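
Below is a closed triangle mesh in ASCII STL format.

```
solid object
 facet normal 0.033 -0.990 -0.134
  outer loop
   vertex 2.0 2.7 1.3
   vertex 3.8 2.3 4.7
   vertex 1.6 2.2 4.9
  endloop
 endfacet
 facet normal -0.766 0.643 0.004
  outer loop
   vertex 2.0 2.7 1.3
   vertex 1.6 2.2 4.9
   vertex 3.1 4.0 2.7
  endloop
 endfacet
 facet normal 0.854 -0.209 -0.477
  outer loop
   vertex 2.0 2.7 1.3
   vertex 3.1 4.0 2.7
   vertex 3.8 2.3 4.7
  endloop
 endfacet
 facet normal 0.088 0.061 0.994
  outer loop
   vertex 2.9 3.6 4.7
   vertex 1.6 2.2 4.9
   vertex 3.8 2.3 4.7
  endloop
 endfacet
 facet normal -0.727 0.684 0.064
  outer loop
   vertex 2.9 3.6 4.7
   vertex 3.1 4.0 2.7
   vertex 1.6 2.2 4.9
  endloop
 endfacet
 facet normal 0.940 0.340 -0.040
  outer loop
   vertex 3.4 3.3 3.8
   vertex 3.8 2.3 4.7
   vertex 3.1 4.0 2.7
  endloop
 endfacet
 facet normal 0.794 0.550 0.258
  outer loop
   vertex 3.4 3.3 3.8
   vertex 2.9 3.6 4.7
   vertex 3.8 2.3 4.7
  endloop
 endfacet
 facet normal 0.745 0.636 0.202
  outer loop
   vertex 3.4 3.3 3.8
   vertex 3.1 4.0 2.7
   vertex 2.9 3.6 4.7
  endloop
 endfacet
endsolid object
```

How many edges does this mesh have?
12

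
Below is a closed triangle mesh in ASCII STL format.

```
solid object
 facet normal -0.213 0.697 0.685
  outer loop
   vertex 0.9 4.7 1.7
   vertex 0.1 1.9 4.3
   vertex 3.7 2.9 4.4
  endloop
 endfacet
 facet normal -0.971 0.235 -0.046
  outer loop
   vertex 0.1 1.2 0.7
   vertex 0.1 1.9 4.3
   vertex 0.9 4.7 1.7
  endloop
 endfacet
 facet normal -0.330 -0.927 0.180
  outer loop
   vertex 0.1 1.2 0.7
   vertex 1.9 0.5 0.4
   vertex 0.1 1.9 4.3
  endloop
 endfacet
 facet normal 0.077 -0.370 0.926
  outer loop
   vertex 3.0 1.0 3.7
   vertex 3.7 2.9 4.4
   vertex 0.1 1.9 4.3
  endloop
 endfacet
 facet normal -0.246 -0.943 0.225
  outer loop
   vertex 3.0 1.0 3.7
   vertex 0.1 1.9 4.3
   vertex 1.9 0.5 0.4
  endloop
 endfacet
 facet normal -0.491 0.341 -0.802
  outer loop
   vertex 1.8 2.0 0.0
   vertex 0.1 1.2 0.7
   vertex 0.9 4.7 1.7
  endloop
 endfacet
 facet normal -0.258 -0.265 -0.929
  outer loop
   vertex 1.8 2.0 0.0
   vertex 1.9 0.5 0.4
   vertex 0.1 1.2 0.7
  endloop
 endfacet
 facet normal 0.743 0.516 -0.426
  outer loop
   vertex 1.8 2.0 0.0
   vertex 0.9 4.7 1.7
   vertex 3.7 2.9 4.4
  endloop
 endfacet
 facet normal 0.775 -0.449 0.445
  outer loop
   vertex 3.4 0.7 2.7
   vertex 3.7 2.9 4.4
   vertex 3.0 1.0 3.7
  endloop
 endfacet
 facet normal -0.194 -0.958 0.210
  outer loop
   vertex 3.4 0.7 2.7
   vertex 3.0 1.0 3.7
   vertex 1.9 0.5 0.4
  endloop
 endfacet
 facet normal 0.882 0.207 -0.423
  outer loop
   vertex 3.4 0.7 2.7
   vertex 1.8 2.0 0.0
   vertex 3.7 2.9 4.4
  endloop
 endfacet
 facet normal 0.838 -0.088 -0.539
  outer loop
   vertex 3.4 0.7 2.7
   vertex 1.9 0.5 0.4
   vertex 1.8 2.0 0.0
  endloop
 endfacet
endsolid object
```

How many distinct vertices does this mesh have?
8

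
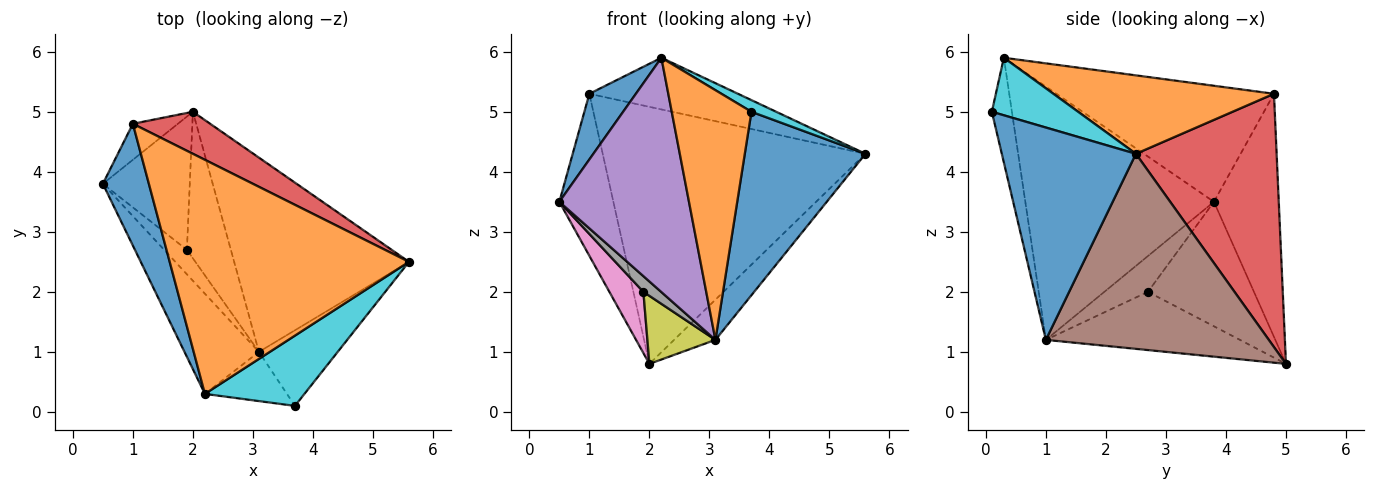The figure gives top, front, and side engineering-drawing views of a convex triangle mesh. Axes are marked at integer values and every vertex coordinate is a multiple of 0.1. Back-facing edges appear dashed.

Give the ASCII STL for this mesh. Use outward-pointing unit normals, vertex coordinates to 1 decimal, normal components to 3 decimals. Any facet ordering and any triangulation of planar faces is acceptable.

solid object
 facet normal -0.912 -0.195 0.362
  outer loop
   vertex 1.0 4.8 5.3
   vertex 0.5 3.8 3.5
   vertex 2.2 0.3 5.9
  endloop
 endfacet
 facet normal 0.305 0.205 0.930
  outer loop
   vertex 1.0 4.8 5.3
   vertex 2.2 0.3 5.9
   vertex 5.6 2.5 4.3
  endloop
 endfacet
 facet normal -0.761 0.634 -0.141
  outer loop
   vertex 1.0 4.8 5.3
   vertex 2.0 5.0 0.8
   vertex 0.5 3.8 3.5
  endloop
 endfacet
 facet normal 0.467 0.873 0.143
  outer loop
   vertex 1.0 4.8 5.3
   vertex 5.6 2.5 4.3
   vertex 2.0 5.0 0.8
  endloop
 endfacet
 facet normal -0.801 -0.550 -0.235
  outer loop
   vertex 3.1 1.0 1.2
   vertex 2.2 0.3 5.9
   vertex 0.5 3.8 3.5
  endloop
 endfacet
 facet normal 0.738 0.137 -0.661
  outer loop
   vertex 3.1 1.0 1.2
   vertex 2.0 5.0 0.8
   vertex 5.6 2.5 4.3
  endloop
 endfacet
 facet normal -0.793 -0.254 -0.554
  outer loop
   vertex 1.9 2.7 2.0
   vertex 0.5 3.8 3.5
   vertex 2.0 5.0 0.8
  endloop
 endfacet
 facet normal -0.798 -0.325 -0.507
  outer loop
   vertex 1.9 2.7 2.0
   vertex 3.1 1.0 1.2
   vertex 0.5 3.8 3.5
  endloop
 endfacet
 facet normal -0.769 -0.269 -0.580
  outer loop
   vertex 1.9 2.7 2.0
   vertex 2.0 5.0 0.8
   vertex 3.1 1.0 1.2
  endloop
 endfacet
 facet normal 0.495 -0.142 0.857
  outer loop
   vertex 3.7 0.1 5.0
   vertex 5.6 2.5 4.3
   vertex 2.2 0.3 5.9
  endloop
 endfacet
 facet normal 0.717 -0.645 -0.266
  outer loop
   vertex 3.7 0.1 5.0
   vertex 3.1 1.0 1.2
   vertex 5.6 2.5 4.3
  endloop
 endfacet
 facet normal -0.240 -0.953 -0.188
  outer loop
   vertex 3.7 0.1 5.0
   vertex 2.2 0.3 5.9
   vertex 3.1 1.0 1.2
  endloop
 endfacet
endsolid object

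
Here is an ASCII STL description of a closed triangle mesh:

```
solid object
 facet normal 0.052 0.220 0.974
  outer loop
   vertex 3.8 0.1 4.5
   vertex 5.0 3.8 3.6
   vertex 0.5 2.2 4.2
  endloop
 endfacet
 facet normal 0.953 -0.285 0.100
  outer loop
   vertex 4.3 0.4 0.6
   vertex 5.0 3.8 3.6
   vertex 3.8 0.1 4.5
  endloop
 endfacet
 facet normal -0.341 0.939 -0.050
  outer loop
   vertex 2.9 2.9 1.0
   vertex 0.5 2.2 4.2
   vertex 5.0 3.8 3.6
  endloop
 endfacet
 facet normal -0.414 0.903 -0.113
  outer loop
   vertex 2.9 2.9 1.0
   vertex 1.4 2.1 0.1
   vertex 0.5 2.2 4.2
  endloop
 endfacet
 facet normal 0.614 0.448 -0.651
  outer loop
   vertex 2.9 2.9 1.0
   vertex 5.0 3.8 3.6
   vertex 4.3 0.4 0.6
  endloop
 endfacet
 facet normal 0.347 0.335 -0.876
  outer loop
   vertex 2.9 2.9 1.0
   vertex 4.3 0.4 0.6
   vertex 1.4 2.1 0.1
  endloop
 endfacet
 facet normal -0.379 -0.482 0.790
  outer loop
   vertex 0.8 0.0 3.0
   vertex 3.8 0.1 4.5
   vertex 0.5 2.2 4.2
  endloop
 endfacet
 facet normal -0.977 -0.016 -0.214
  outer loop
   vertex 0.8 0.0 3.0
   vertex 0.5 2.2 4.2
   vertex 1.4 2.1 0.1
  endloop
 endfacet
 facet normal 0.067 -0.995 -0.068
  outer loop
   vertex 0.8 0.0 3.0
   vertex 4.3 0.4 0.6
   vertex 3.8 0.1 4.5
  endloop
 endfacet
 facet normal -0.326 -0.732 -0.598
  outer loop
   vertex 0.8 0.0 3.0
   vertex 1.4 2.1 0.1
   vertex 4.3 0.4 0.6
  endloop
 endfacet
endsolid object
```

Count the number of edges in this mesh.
15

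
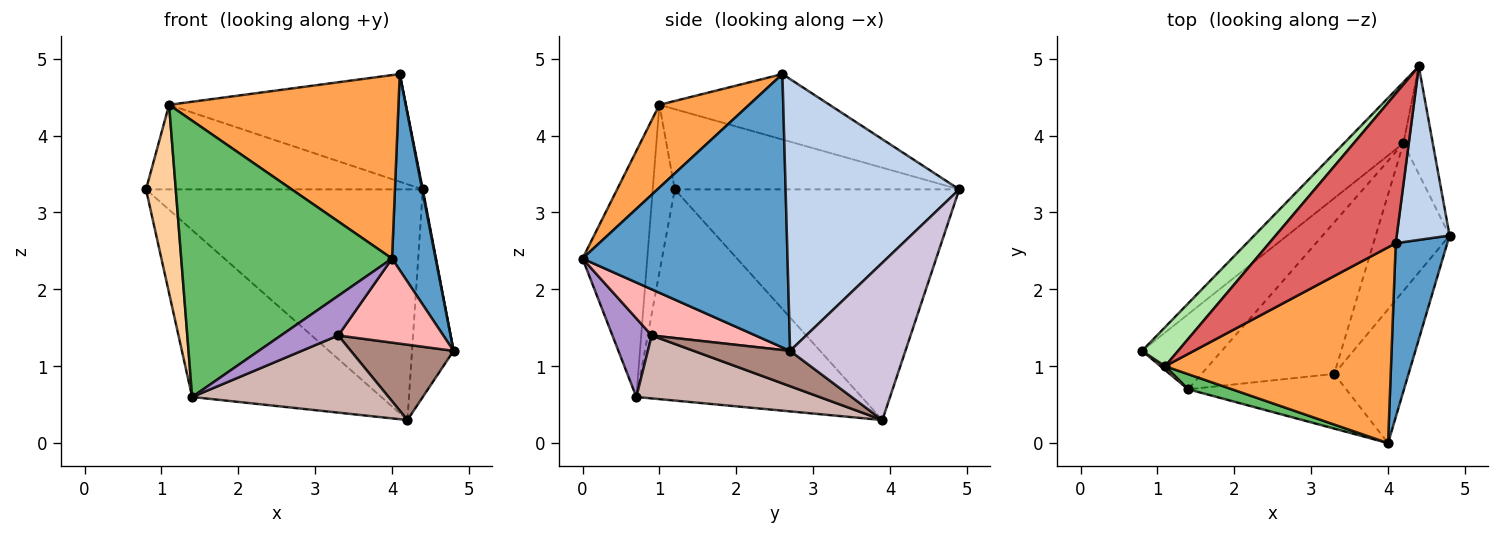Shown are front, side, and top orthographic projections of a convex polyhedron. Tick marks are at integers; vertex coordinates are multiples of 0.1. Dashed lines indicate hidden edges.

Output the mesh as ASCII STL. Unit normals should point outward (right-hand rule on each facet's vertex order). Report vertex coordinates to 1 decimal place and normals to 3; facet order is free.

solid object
 facet normal 0.962 -0.204 0.181
  outer loop
   vertex 4.1 2.6 4.8
   vertex 4.0 0.0 2.4
   vertex 4.8 2.7 1.2
  endloop
 endfacet
 facet normal 0.982 -0.004 0.191
  outer loop
   vertex 4.4 4.9 3.3
   vertex 4.1 2.6 4.8
   vertex 4.8 2.7 1.2
  endloop
 endfacet
 facet normal 0.258 -0.661 0.705
  outer loop
   vertex 1.1 1.0 4.4
   vertex 4.0 0.0 2.4
   vertex 4.1 2.6 4.8
  endloop
 endfacet
 facet normal -0.596 -0.803 0.016
  outer loop
   vertex 1.1 1.0 4.4
   vertex 0.8 1.2 3.3
   vertex 1.4 0.7 0.6
  endloop
 endfacet
 facet normal -0.293 -0.955 0.052
  outer loop
   vertex 1.1 1.0 4.4
   vertex 1.4 0.7 0.6
   vertex 4.0 0.0 2.4
  endloop
 endfacet
 facet normal -0.682 0.664 0.307
  outer loop
   vertex 1.1 1.0 4.4
   vertex 4.4 4.9 3.3
   vertex 0.8 1.2 3.3
  endloop
 endfacet
 facet normal -0.387 0.539 0.748
  outer loop
   vertex 1.1 1.0 4.4
   vertex 4.1 2.6 4.8
   vertex 4.4 4.9 3.3
  endloop
 endfacet
 facet normal 0.465 -0.471 -0.750
  outer loop
   vertex 3.3 0.9 1.4
   vertex 4.8 2.7 1.2
   vertex 4.0 0.0 2.4
  endloop
 endfacet
 facet normal 0.374 -0.544 -0.751
  outer loop
   vertex 3.3 0.9 1.4
   vertex 4.0 0.0 2.4
   vertex 1.4 0.7 0.6
  endloop
 endfacet
 facet normal 0.927 0.334 -0.173
  outer loop
   vertex 4.2 3.9 0.3
   vertex 4.4 4.9 3.3
   vertex 4.8 2.7 1.2
  endloop
 endfacet
 facet normal 0.393 -0.418 -0.819
  outer loop
   vertex 4.2 3.9 0.3
   vertex 4.8 2.7 1.2
   vertex 3.3 0.9 1.4
  endloop
 endfacet
 facet normal 0.390 -0.418 -0.821
  outer loop
   vertex 4.2 3.9 0.3
   vertex 3.3 0.9 1.4
   vertex 1.4 0.7 0.6
  endloop
 endfacet
 facet normal -0.736 0.618 -0.278
  outer loop
   vertex 4.2 3.9 0.3
   vertex 1.4 0.7 0.6
   vertex 0.8 1.2 3.3
  endloop
 endfacet
 facet normal -0.705 0.686 -0.182
  outer loop
   vertex 4.2 3.9 0.3
   vertex 0.8 1.2 3.3
   vertex 4.4 4.9 3.3
  endloop
 endfacet
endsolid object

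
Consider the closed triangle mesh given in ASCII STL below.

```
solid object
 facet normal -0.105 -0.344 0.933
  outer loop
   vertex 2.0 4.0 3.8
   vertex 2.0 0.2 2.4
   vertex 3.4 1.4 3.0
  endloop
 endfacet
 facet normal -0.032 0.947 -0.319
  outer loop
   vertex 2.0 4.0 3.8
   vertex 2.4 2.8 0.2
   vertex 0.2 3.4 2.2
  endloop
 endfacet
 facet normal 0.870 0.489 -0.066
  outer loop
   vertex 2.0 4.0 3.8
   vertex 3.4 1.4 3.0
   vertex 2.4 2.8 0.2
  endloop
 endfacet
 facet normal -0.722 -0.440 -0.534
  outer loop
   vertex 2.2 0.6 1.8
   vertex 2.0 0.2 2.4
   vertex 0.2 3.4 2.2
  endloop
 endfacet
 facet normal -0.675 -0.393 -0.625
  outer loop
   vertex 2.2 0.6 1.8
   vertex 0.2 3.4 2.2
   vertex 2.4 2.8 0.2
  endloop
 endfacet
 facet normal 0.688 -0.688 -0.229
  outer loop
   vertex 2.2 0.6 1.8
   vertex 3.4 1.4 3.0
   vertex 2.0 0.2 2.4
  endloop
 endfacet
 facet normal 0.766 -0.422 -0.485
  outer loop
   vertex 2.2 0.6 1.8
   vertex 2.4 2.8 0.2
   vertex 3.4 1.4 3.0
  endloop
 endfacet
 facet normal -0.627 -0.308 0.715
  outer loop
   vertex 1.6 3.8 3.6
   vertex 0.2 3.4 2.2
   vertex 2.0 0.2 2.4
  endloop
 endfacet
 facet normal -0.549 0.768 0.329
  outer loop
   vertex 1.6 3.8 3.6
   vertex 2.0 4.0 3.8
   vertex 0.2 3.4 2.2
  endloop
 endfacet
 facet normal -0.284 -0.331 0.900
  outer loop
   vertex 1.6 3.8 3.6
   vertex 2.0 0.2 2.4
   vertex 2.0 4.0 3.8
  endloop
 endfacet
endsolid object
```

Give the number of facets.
10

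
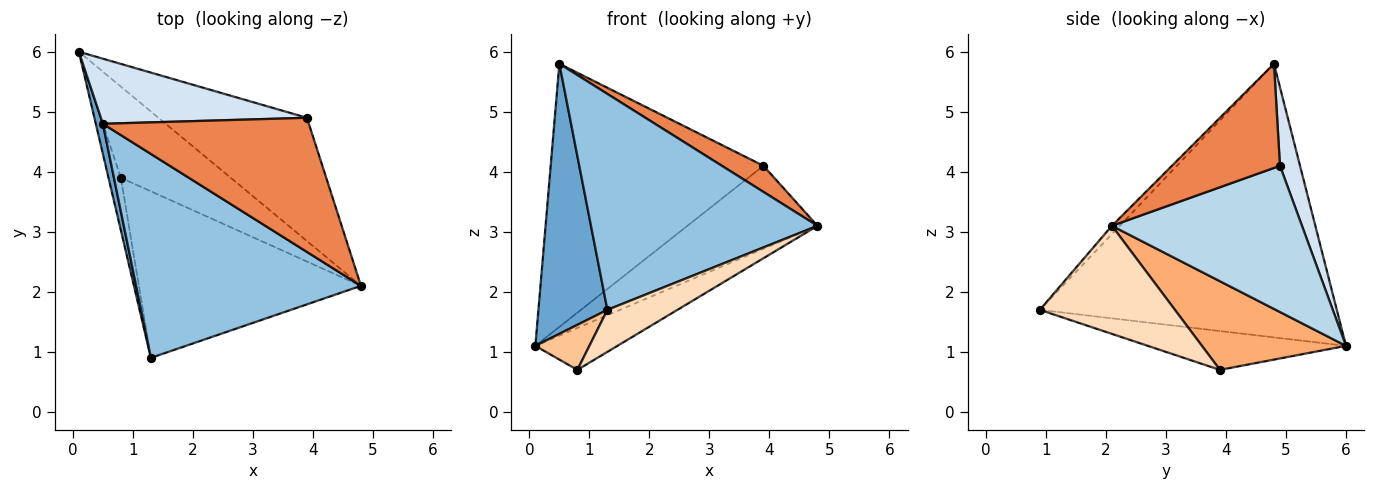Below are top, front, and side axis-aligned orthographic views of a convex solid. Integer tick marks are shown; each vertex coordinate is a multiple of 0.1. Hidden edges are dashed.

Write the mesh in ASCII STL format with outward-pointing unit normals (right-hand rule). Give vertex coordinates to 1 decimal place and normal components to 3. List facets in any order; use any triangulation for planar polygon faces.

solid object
 facet normal -0.974 -0.226 0.025
  outer loop
   vertex 0.5 4.8 5.8
   vertex 0.1 6.0 1.1
   vertex 1.3 0.9 1.7
  endloop
 endfacet
 facet normal -0.025 -0.727 0.686
  outer loop
   vertex 0.5 4.8 5.8
   vertex 1.3 0.9 1.7
   vertex 4.8 2.1 3.1
  endloop
 endfacet
 facet normal 0.632 0.433 -0.642
  outer loop
   vertex 3.9 4.9 4.1
   vertex 4.8 2.1 3.1
   vertex 0.1 6.0 1.1
  endloop
 endfacet
 facet normal 0.091 0.967 0.239
  outer loop
   vertex 3.9 4.9 4.1
   vertex 0.1 6.0 1.1
   vertex 0.5 4.8 5.8
  endloop
 endfacet
 facet normal 0.445 -0.171 0.879
  outer loop
   vertex 3.9 4.9 4.1
   vertex 0.5 4.8 5.8
   vertex 4.8 2.1 3.1
  endloop
 endfacet
 facet normal 0.591 0.337 -0.733
  outer loop
   vertex 0.8 3.9 0.7
   vertex 0.1 6.0 1.1
   vertex 4.8 2.1 3.1
  endloop
 endfacet
 facet normal -0.922 -0.252 -0.293
  outer loop
   vertex 0.8 3.9 0.7
   vertex 1.3 0.9 1.7
   vertex 0.1 6.0 1.1
  endloop
 endfacet
 facet normal 0.427 -0.221 -0.877
  outer loop
   vertex 0.8 3.9 0.7
   vertex 4.8 2.1 3.1
   vertex 1.3 0.9 1.7
  endloop
 endfacet
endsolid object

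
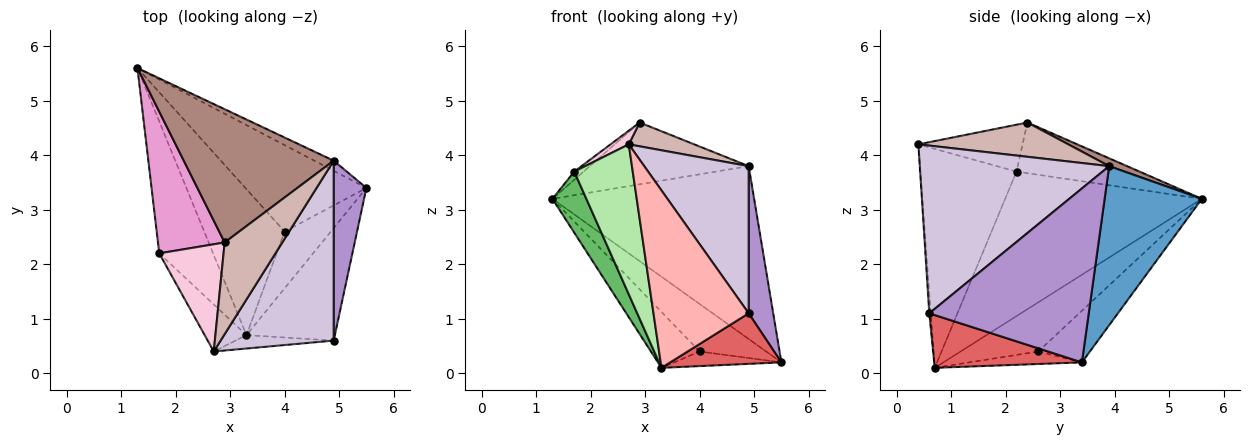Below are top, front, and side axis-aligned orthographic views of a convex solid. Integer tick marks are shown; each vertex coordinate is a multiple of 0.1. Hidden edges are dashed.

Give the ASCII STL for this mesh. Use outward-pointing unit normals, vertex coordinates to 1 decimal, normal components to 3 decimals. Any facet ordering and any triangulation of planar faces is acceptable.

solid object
 facet normal 0.434 0.900 -0.053
  outer loop
   vertex 4.9 3.9 3.8
   vertex 5.5 3.4 0.2
   vertex 1.3 5.6 3.2
  endloop
 endfacet
 facet normal -0.350 0.451 -0.821
  outer loop
   vertex 4.0 2.6 0.4
   vertex 1.3 5.6 3.2
   vertex 5.5 3.4 0.2
  endloop
 endfacet
 facet normal -0.496 0.311 -0.811
  outer loop
   vertex 4.0 2.6 0.4
   vertex 3.3 0.7 0.1
   vertex 1.3 5.6 3.2
  endloop
 endfacet
 facet normal -0.254 0.241 -0.937
  outer loop
   vertex 4.0 2.6 0.4
   vertex 5.5 3.4 0.2
   vertex 3.3 0.7 0.1
  endloop
 endfacet
 facet normal -0.925 -0.160 -0.345
  outer loop
   vertex 1.7 2.2 3.7
   vertex 1.3 5.6 3.2
   vertex 3.3 0.7 0.1
  endloop
 endfacet
 facet normal -0.843 -0.513 -0.161
  outer loop
   vertex 1.7 2.2 3.7
   vertex 3.3 0.7 0.1
   vertex 2.7 0.4 4.2
  endloop
 endfacet
 facet normal 0.478 -0.360 -0.801
  outer loop
   vertex 4.9 0.6 1.1
   vertex 3.3 0.7 0.1
   vertex 5.5 3.4 0.2
  endloop
 endfacet
 facet normal -0.015 -0.997 -0.075
  outer loop
   vertex 4.9 0.6 1.1
   vertex 2.7 0.4 4.2
   vertex 3.3 0.7 0.1
  endloop
 endfacet
 facet normal 0.972 -0.149 0.183
  outer loop
   vertex 4.9 0.6 1.1
   vertex 5.5 3.4 0.2
   vertex 4.9 3.9 3.8
  endloop
 endfacet
 facet normal 0.754 -0.416 0.508
  outer loop
   vertex 4.9 0.6 1.1
   vertex 4.9 3.9 3.8
   vertex 2.7 0.4 4.2
  endloop
 endfacet
 facet normal 0.047 0.420 0.906
  outer loop
   vertex 2.9 2.4 4.6
   vertex 4.9 3.9 3.8
   vertex 1.3 5.6 3.2
  endloop
 endfacet
 facet normal 0.499 -0.218 0.839
  outer loop
   vertex 2.9 2.4 4.6
   vertex 2.7 0.4 4.2
   vertex 4.9 3.9 3.8
  endloop
 endfacet
 facet normal -0.604 0.046 0.795
  outer loop
   vertex 2.9 2.4 4.6
   vertex 1.3 5.6 3.2
   vertex 1.7 2.2 3.7
  endloop
 endfacet
 facet normal -0.586 -0.102 0.804
  outer loop
   vertex 2.9 2.4 4.6
   vertex 1.7 2.2 3.7
   vertex 2.7 0.4 4.2
  endloop
 endfacet
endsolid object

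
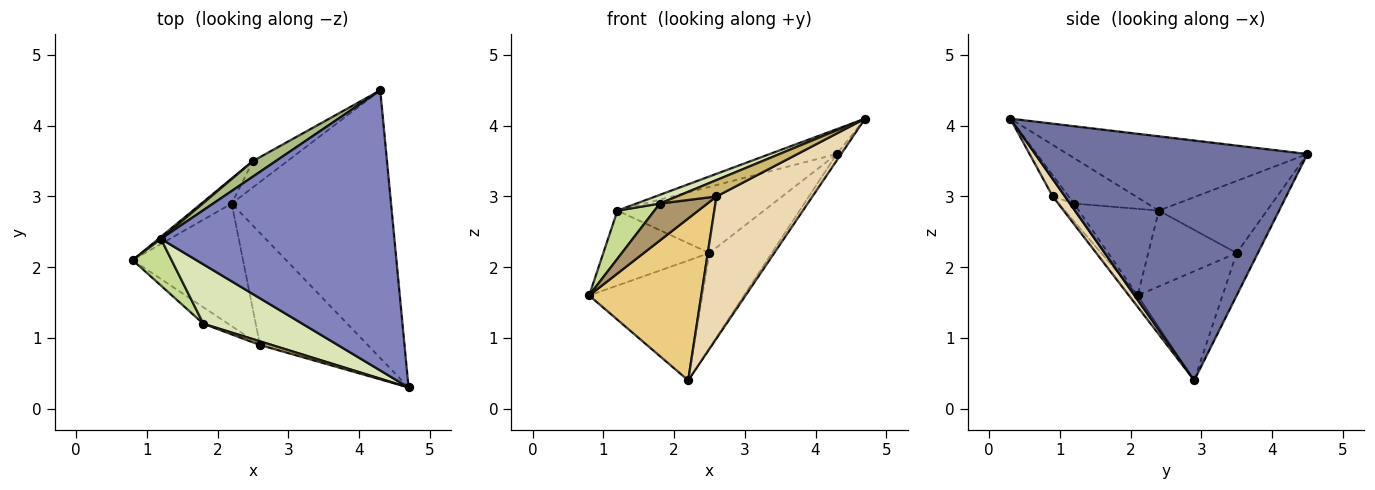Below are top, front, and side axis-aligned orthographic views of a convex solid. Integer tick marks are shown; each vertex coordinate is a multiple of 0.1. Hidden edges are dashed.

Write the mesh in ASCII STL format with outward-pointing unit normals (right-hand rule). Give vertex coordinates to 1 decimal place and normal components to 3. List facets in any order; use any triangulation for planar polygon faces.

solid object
 facet normal 0.833 0.013 -0.553
  outer loop
   vertex 2.2 2.9 0.4
   vertex 4.3 4.5 3.6
   vertex 4.7 0.3 4.1
  endloop
 endfacet
 facet normal -0.302 0.084 0.950
  outer loop
   vertex 1.2 2.4 2.8
   vertex 4.7 0.3 4.1
   vertex 4.3 4.5 3.6
  endloop
 endfacet
 facet normal -0.592 0.789 -0.164
  outer loop
   vertex 2.5 3.5 2.2
   vertex 2.2 2.9 0.4
   vertex 0.8 2.1 1.6
  endloop
 endfacet
 facet normal -0.312 0.916 -0.253
  outer loop
   vertex 2.5 3.5 2.2
   vertex 4.3 4.5 3.6
   vertex 2.2 2.9 0.4
  endloop
 endfacet
 facet normal -0.640 0.768 0.021
  outer loop
   vertex 2.5 3.5 2.2
   vertex 0.8 2.1 1.6
   vertex 1.2 2.4 2.8
  endloop
 endfacet
 facet normal -0.583 0.791 0.185
  outer loop
   vertex 2.5 3.5 2.2
   vertex 1.2 2.4 2.8
   vertex 4.3 4.5 3.6
  endloop
 endfacet
 facet normal -0.840 -0.389 0.377
  outer loop
   vertex 1.8 1.2 2.9
   vertex 1.2 2.4 2.8
   vertex 0.8 2.1 1.6
  endloop
 endfacet
 facet normal -0.414 -0.132 0.901
  outer loop
   vertex 1.8 1.2 2.9
   vertex 4.7 0.3 4.1
   vertex 1.2 2.4 2.8
  endloop
 endfacet
 facet normal -0.280 -0.877 -0.392
  outer loop
   vertex 2.6 0.9 3.0
   vertex 1.8 1.2 2.9
   vertex 0.8 2.1 1.6
  endloop
 endfacet
 facet normal -0.366 -0.908 0.203
  outer loop
   vertex 2.6 0.9 3.0
   vertex 4.7 0.3 4.1
   vertex 1.8 1.2 2.9
  endloop
 endfacet
 facet normal -0.062 -0.796 -0.603
  outer loop
   vertex 2.6 0.9 3.0
   vertex 0.8 2.1 1.6
   vertex 2.2 2.9 0.4
  endloop
 endfacet
 facet normal 0.100 -0.781 -0.616
  outer loop
   vertex 2.6 0.9 3.0
   vertex 2.2 2.9 0.4
   vertex 4.7 0.3 4.1
  endloop
 endfacet
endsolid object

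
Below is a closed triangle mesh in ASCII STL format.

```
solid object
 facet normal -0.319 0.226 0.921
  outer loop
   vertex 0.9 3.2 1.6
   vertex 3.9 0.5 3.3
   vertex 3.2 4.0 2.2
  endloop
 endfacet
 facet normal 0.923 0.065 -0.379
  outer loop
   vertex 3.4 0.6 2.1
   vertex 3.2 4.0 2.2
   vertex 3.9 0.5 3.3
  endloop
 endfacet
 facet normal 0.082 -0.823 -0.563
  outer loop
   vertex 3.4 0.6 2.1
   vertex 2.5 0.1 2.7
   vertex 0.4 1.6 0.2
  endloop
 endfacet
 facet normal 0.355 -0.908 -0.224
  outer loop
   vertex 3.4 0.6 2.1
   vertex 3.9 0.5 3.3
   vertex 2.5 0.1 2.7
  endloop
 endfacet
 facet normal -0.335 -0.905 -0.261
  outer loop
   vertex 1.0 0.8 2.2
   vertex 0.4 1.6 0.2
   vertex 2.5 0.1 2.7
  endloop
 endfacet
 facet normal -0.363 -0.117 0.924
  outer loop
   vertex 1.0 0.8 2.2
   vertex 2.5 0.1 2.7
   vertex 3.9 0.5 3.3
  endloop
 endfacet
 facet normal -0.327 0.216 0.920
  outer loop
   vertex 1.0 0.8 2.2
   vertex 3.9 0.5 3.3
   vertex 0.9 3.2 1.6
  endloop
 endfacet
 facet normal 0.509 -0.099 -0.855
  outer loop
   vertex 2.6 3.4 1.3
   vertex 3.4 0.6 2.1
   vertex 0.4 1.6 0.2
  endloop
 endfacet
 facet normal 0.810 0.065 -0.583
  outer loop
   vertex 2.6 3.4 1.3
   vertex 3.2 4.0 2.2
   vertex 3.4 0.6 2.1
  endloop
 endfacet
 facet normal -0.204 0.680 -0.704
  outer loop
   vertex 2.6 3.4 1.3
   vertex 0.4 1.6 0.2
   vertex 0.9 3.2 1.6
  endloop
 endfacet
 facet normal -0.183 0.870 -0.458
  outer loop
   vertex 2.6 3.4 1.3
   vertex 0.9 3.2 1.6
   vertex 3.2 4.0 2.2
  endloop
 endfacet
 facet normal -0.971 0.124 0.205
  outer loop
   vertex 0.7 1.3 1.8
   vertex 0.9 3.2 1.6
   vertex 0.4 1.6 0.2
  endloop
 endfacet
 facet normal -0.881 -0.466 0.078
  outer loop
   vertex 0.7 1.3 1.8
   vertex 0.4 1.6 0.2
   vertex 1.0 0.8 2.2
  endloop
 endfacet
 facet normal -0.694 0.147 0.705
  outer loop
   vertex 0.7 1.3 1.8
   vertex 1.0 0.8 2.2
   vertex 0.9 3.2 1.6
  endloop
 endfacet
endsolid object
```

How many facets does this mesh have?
14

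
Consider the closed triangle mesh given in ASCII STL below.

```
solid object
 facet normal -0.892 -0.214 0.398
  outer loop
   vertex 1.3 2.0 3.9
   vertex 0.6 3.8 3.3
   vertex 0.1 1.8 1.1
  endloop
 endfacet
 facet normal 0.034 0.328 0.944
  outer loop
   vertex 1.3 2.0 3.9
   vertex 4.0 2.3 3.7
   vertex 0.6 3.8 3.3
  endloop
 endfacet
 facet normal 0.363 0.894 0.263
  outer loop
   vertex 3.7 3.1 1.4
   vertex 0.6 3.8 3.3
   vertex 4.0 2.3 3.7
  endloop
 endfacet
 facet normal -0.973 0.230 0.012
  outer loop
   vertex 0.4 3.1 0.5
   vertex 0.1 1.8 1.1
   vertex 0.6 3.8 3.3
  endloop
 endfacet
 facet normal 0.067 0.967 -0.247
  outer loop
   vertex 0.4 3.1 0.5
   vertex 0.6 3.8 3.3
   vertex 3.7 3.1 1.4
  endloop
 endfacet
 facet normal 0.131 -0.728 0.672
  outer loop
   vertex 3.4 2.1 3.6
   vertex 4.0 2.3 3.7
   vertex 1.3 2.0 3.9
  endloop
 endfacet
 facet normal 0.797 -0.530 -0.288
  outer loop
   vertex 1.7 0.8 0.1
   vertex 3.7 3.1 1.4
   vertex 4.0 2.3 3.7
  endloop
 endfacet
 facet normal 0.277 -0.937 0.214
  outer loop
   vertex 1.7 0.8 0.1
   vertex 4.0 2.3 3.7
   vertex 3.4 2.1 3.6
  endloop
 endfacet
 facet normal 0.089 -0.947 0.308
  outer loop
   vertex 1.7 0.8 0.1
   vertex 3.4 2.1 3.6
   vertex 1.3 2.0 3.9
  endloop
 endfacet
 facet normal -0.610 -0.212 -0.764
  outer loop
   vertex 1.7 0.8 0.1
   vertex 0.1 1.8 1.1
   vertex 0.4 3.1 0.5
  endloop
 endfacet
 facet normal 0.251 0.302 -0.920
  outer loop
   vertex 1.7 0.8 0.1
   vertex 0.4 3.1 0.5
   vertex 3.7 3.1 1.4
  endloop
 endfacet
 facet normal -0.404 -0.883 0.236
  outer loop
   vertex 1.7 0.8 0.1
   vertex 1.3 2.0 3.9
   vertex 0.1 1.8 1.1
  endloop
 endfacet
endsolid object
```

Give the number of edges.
18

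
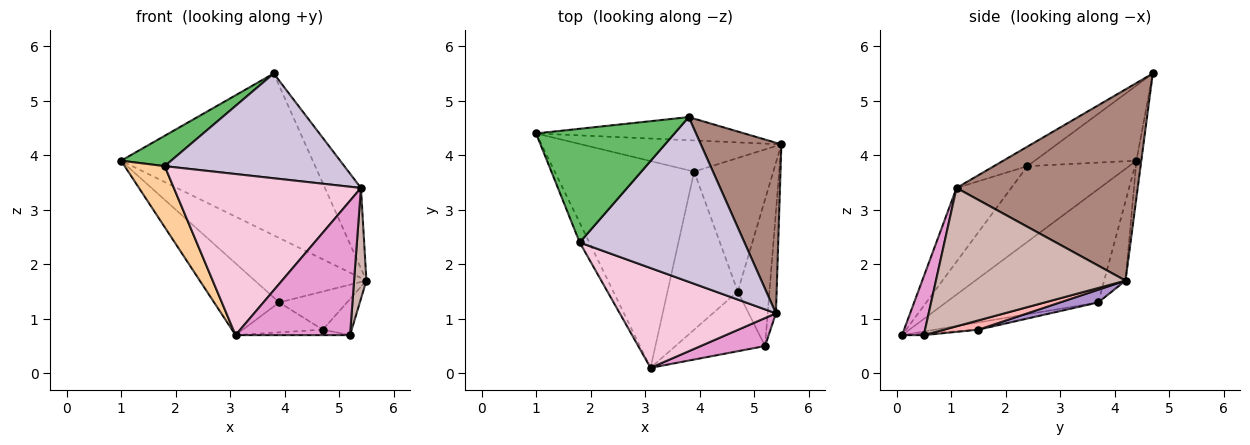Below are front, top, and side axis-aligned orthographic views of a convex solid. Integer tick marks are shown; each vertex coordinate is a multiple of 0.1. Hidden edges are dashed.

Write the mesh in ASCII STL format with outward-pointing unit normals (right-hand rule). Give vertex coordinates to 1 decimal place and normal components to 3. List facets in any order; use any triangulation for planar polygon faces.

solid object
 facet normal -0.025 0.990 -0.141
  outer loop
   vertex 3.8 4.7 5.5
   vertex 5.5 4.2 1.7
   vertex 1.0 4.4 3.9
  endloop
 endfacet
 facet normal -0.170 0.887 -0.429
  outer loop
   vertex 3.9 3.7 1.3
   vertex 1.0 4.4 3.9
   vertex 5.5 4.2 1.7
  endloop
 endfacet
 facet normal -0.609 0.260 -0.749
  outer loop
   vertex 3.9 3.7 1.3
   vertex 3.1 0.1 0.7
   vertex 1.0 4.4 3.9
  endloop
 endfacet
 facet normal -0.924 -0.364 -0.118
  outer loop
   vertex 1.8 2.4 3.8
   vertex 1.0 4.4 3.9
   vertex 3.1 0.1 0.7
  endloop
 endfacet
 facet normal -0.464 -0.229 0.856
  outer loop
   vertex 1.8 2.4 3.8
   vertex 3.8 4.7 5.5
   vertex 1.0 4.4 3.9
  endloop
 endfacet
 facet normal -0.017 0.091 -0.996
  outer loop
   vertex 4.7 1.5 0.8
   vertex 5.2 0.5 0.7
   vertex 3.1 0.1 0.7
  endloop
 endfacet
 facet normal -0.101 0.185 -0.977
  outer loop
   vertex 4.7 1.5 0.8
   vertex 3.1 0.1 0.7
   vertex 3.9 3.7 1.3
  endloop
 endfacet
 facet normal 0.274 0.230 -0.934
  outer loop
   vertex 4.7 1.5 0.8
   vertex 5.5 4.2 1.7
   vertex 5.2 0.5 0.7
  endloop
 endfacet
 facet normal 0.153 0.271 -0.950
  outer loop
   vertex 4.7 1.5 0.8
   vertex 3.9 3.7 1.3
   vertex 5.5 4.2 1.7
  endloop
 endfacet
 facet normal -0.100 -0.534 0.840
  outer loop
   vertex 5.4 1.1 3.4
   vertex 3.8 4.7 5.5
   vertex 1.8 2.4 3.8
  endloop
 endfacet
 facet normal 0.907 0.180 0.382
  outer loop
   vertex 5.4 1.1 3.4
   vertex 5.5 4.2 1.7
   vertex 3.8 4.7 5.5
  endloop
 endfacet
 facet normal 0.996 -0.065 -0.059
  outer loop
   vertex 5.4 1.1 3.4
   vertex 5.2 0.5 0.7
   vertex 5.5 4.2 1.7
  endloop
 endfacet
 facet normal 0.183 -0.962 0.200
  outer loop
   vertex 5.4 1.1 3.4
   vertex 3.1 0.1 0.7
   vertex 5.2 0.5 0.7
  endloop
 endfacet
 facet normal -0.241 -0.825 0.511
  outer loop
   vertex 5.4 1.1 3.4
   vertex 1.8 2.4 3.8
   vertex 3.1 0.1 0.7
  endloop
 endfacet
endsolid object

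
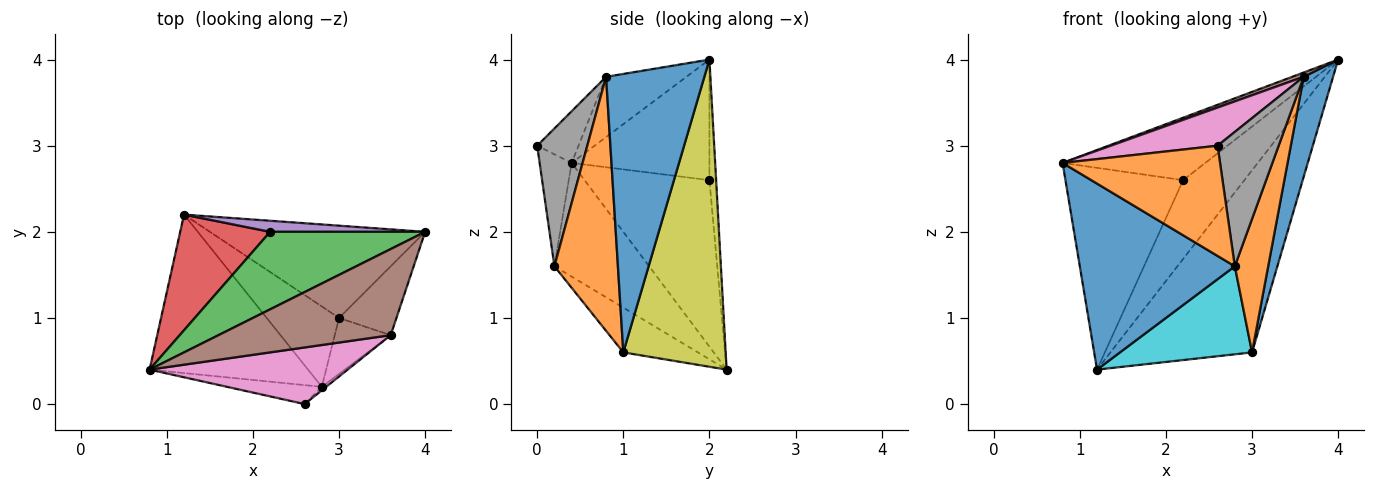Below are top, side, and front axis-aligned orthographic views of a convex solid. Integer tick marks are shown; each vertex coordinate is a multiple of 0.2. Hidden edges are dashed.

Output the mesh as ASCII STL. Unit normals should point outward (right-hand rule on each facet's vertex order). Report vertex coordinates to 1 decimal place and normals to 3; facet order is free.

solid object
 facet normal -0.422 -0.690 -0.588
  outer loop
   vertex 2.8 0.2 1.6
   vertex 0.8 0.4 2.8
   vertex 1.2 2.2 0.4
  endloop
 endfacet
 facet normal -0.196 -0.966 -0.166
  outer loop
   vertex 2.8 0.2 1.6
   vertex 2.6 0.0 3.0
   vertex 0.8 0.4 2.8
  endloop
 endfacet
 facet normal -0.518 0.537 0.666
  outer loop
   vertex 2.2 2.0 2.6
   vertex 0.8 0.4 2.8
   vertex 4.0 2.0 4.0
  endloop
 endfacet
 facet normal -0.677 0.638 0.366
  outer loop
   vertex 2.2 2.0 2.6
   vertex 1.2 2.2 0.4
   vertex 0.8 0.4 2.8
  endloop
 endfacet
 facet normal -0.108 0.984 0.138
  outer loop
   vertex 2.2 2.0 2.6
   vertex 4.0 2.0 4.0
   vertex 1.2 2.2 0.4
  endloop
 endfacet
 facet normal -0.330 -0.047 0.943
  outer loop
   vertex 3.6 0.8 3.8
   vertex 4.0 2.0 4.0
   vertex 0.8 0.4 2.8
  endloop
 endfacet
 facet normal -0.211 -0.546 0.811
  outer loop
   vertex 3.6 0.8 3.8
   vertex 0.8 0.4 2.8
   vertex 2.6 0.0 3.0
  endloop
 endfacet
 facet normal 0.634 -0.773 -0.020
  outer loop
   vertex 3.6 0.8 3.8
   vertex 2.6 0.0 3.0
   vertex 2.8 0.2 1.6
  endloop
 endfacet
 facet normal 0.542 0.750 -0.380
  outer loop
   vertex 3.0 1.0 0.6
   vertex 1.2 2.2 0.4
   vertex 4.0 2.0 4.0
  endloop
 endfacet
 facet normal -0.385 -0.682 -0.622
  outer loop
   vertex 3.0 1.0 0.6
   vertex 2.8 0.2 1.6
   vertex 1.2 2.2 0.4
  endloop
 endfacet
 facet normal 0.940 -0.281 -0.194
  outer loop
   vertex 3.0 1.0 0.6
   vertex 4.0 2.0 4.0
   vertex 3.6 0.8 3.8
  endloop
 endfacet
 facet normal 0.869 -0.457 -0.191
  outer loop
   vertex 3.0 1.0 0.6
   vertex 3.6 0.8 3.8
   vertex 2.8 0.2 1.6
  endloop
 endfacet
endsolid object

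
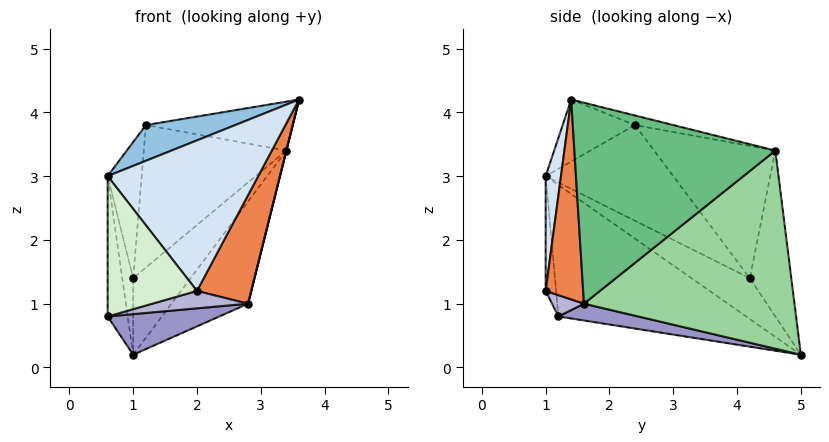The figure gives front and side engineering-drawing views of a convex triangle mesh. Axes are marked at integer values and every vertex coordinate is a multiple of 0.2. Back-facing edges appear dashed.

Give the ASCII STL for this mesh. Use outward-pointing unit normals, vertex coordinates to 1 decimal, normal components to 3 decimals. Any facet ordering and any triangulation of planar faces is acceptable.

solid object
 facet normal -0.976 0.183 0.122
  outer loop
   vertex 1.0 4.2 1.4
   vertex 1.0 5.0 0.2
   vertex 0.6 1.0 3.0
  endloop
 endfacet
 facet normal -0.301 -0.372 0.878
  outer loop
   vertex 1.2 2.4 3.8
   vertex 0.6 1.0 3.0
   vertex 3.6 1.4 4.2
  endloop
 endfacet
 facet normal -0.932 0.249 0.264
  outer loop
   vertex 1.2 2.4 3.8
   vertex 1.0 4.2 1.4
   vertex 0.6 1.0 3.0
  endloop
 endfacet
 facet normal 0.101 -0.992 0.078
  outer loop
   vertex 2.0 1.0 1.2
   vertex 3.6 1.4 4.2
   vertex 0.6 1.0 3.0
  endloop
 endfacet
 facet normal 0.558 -0.808 -0.190
  outer loop
   vertex 2.0 1.0 1.2
   vertex 2.8 1.6 1.0
   vertex 3.6 1.4 4.2
  endloop
 endfacet
 facet normal -0.062 0.238 0.969
  outer loop
   vertex 3.4 4.6 3.4
   vertex 1.2 2.4 3.8
   vertex 3.6 1.4 4.2
  endloop
 endfacet
 facet normal -0.549 0.646 0.530
  outer loop
   vertex 3.4 4.6 3.4
   vertex 1.0 4.2 1.4
   vertex 1.2 2.4 3.8
  endloop
 endfacet
 facet normal -0.515 0.713 0.475
  outer loop
   vertex 3.4 4.6 3.4
   vertex 1.0 5.0 0.2
   vertex 1.0 4.2 1.4
  endloop
 endfacet
 facet normal 0.970 0.000 -0.243
  outer loop
   vertex 3.4 4.6 3.4
   vertex 3.6 1.4 4.2
   vertex 2.8 1.6 1.0
  endloop
 endfacet
 facet normal 0.784 0.285 -0.552
  outer loop
   vertex 3.4 4.6 3.4
   vertex 2.8 1.6 1.0
   vertex 1.0 5.0 0.2
  endloop
 endfacet
 facet normal -0.994 0.106 0.010
  outer loop
   vertex 0.6 1.2 0.8
   vertex 0.6 1.0 3.0
   vertex 1.0 5.0 0.2
  endloop
 endfacet
 facet normal -0.116 -0.989 -0.090
  outer loop
   vertex 0.6 1.2 0.8
   vertex 2.0 1.0 1.2
   vertex 0.6 1.0 3.0
  endloop
 endfacet
 facet normal 0.119 -0.167 -0.979
  outer loop
   vertex 0.6 1.2 0.8
   vertex 1.0 5.0 0.2
   vertex 2.8 1.6 1.0
  endloop
 endfacet
 facet normal 0.169 -0.507 -0.845
  outer loop
   vertex 0.6 1.2 0.8
   vertex 2.8 1.6 1.0
   vertex 2.0 1.0 1.2
  endloop
 endfacet
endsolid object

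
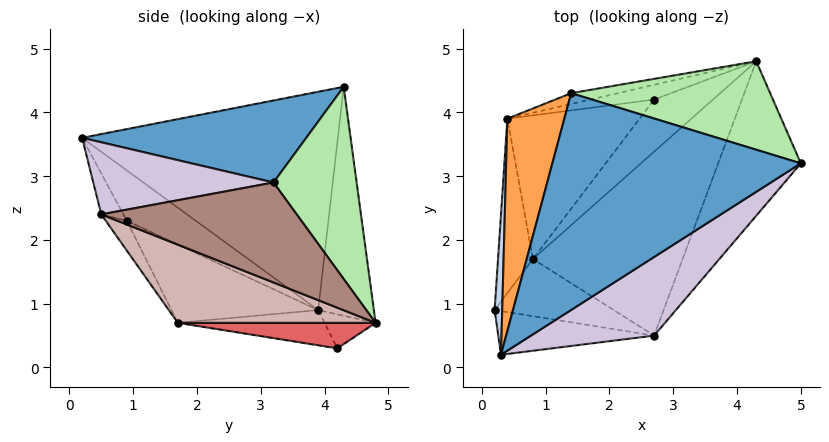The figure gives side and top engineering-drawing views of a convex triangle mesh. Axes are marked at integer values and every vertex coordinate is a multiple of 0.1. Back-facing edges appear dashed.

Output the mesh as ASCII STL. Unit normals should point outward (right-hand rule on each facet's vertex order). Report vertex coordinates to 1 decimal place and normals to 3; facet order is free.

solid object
 facet normal 0.303 -0.260 0.917
  outer loop
   vertex 0.3 0.2 3.6
   vertex 5.0 3.2 2.9
   vertex 1.4 4.3 4.4
  endloop
 endfacet
 facet normal -0.980 0.134 0.148
  outer loop
   vertex 0.3 0.2 3.6
   vertex 0.4 3.9 0.9
   vertex 0.2 0.9 2.3
  endloop
 endfacet
 facet normal -0.947 0.206 0.247
  outer loop
   vertex 0.3 0.2 3.6
   vertex 1.4 4.3 4.4
   vertex 0.4 3.9 0.9
  endloop
 endfacet
 facet normal -0.906 -0.128 -0.404
  outer loop
   vertex 0.8 1.7 0.7
   vertex 0.2 0.9 2.3
   vertex 0.4 3.9 0.9
  endloop
 endfacet
 facet normal -0.257 0.041 -0.965
  outer loop
   vertex 0.8 1.7 0.7
   vertex 0.4 3.9 0.9
   vertex 2.7 4.2 0.3
  endloop
 endfacet
 facet normal 0.425 0.791 0.440
  outer loop
   vertex 4.3 4.8 0.7
   vertex 1.4 4.3 4.4
   vertex 5.0 3.2 2.9
  endloop
 endfacet
 facet normal 0.363 -0.410 -0.837
  outer loop
   vertex 4.3 4.8 0.7
   vertex 0.8 1.7 0.7
   vertex 2.7 4.2 0.3
  endloop
 endfacet
 facet normal -0.227 0.973 -0.046
  outer loop
   vertex 4.3 4.8 0.7
   vertex 0.4 3.9 0.9
   vertex 1.4 4.3 4.4
  endloop
 endfacet
 facet normal -0.224 0.879 -0.421
  outer loop
   vertex 4.3 4.8 0.7
   vertex 2.7 4.2 0.3
   vertex 0.4 3.9 0.9
  endloop
 endfacet
 facet normal 0.435 -0.508 0.743
  outer loop
   vertex 2.7 0.5 2.4
   vertex 5.0 3.2 2.9
   vertex 0.3 0.2 3.6
  endloop
 endfacet
 facet normal 0.679 -0.474 -0.561
  outer loop
   vertex 2.7 0.5 2.4
   vertex 4.3 4.8 0.7
   vertex 5.0 3.2 2.9
  endloop
 endfacet
 facet normal 0.410 -0.463 -0.786
  outer loop
   vertex 2.7 0.5 2.4
   vertex 0.8 1.7 0.7
   vertex 4.3 4.8 0.7
  endloop
 endfacet
 facet normal -0.122 -0.878 -0.463
  outer loop
   vertex 2.7 0.5 2.4
   vertex 0.3 0.2 3.6
   vertex 0.2 0.9 2.3
  endloop
 endfacet
 facet normal -0.120 -0.869 -0.480
  outer loop
   vertex 2.7 0.5 2.4
   vertex 0.2 0.9 2.3
   vertex 0.8 1.7 0.7
  endloop
 endfacet
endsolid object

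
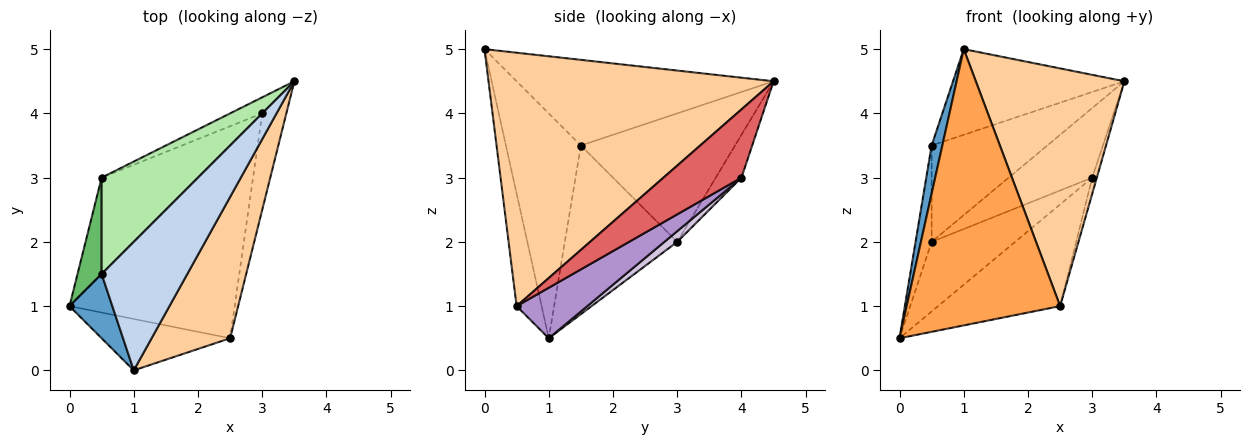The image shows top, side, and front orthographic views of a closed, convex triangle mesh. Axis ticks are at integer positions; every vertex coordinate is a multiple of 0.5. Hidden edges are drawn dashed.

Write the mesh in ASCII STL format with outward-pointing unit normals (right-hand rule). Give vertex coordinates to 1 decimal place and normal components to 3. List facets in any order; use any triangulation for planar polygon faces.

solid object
 facet normal -0.973 -0.139 0.185
  outer loop
   vertex 0.5 1.5 3.5
   vertex 0.0 1.0 0.5
   vertex 1.0 0.0 5.0
  endloop
 endfacet
 facet normal -0.640 0.426 0.640
  outer loop
   vertex 0.5 1.5 3.5
   vertex 1.0 0.0 5.0
   vertex 3.5 4.5 4.5
  endloop
 endfacet
 facet normal -0.158 -0.971 -0.181
  outer loop
   vertex 2.5 0.5 1.0
   vertex 1.0 0.0 5.0
   vertex 0.0 1.0 0.5
  endloop
 endfacet
 facet normal 0.855 -0.446 0.265
  outer loop
   vertex 2.5 0.5 1.0
   vertex 3.5 4.5 4.5
   vertex 1.0 0.0 5.0
  endloop
 endfacet
 facet normal -0.980 0.140 0.140
  outer loop
   vertex 0.5 3.0 2.0
   vertex 0.0 1.0 0.5
   vertex 0.5 1.5 3.5
  endloop
 endfacet
 facet normal -0.686 0.514 0.514
  outer loop
   vertex 0.5 3.0 2.0
   vertex 0.5 1.5 3.5
   vertex 3.5 4.5 4.5
  endloop
 endfacet
 facet normal 0.942 0.055 -0.332
  outer loop
   vertex 3.0 4.0 3.0
   vertex 3.5 4.5 4.5
   vertex 2.5 0.5 1.0
  endloop
 endfacet
 facet normal -0.287 0.933 -0.215
  outer loop
   vertex 3.0 4.0 3.0
   vertex 0.5 3.0 2.0
   vertex 3.5 4.5 4.5
  endloop
 endfacet
 facet normal 0.261 0.451 -0.854
  outer loop
   vertex 3.0 4.0 3.0
   vertex 2.5 0.5 1.0
   vertex 0.0 1.0 0.5
  endloop
 endfacet
 facet normal 0.090 0.583 -0.807
  outer loop
   vertex 3.0 4.0 3.0
   vertex 0.0 1.0 0.5
   vertex 0.5 3.0 2.0
  endloop
 endfacet
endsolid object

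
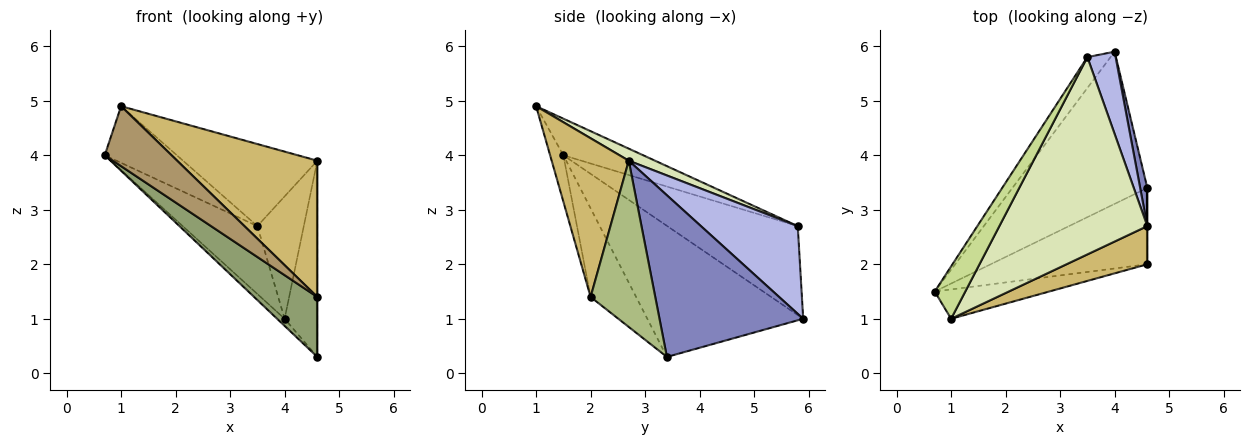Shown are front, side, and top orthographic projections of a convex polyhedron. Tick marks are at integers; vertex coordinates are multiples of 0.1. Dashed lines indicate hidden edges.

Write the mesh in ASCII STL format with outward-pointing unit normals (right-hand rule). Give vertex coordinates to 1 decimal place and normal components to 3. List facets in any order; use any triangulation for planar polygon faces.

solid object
 facet normal -0.696 0.034 -0.717
  outer loop
   vertex 4.6 3.4 0.3
   vertex 0.7 1.5 4.0
   vertex 4.0 5.9 1.0
  endloop
 endfacet
 facet normal 0.974 0.222 0.043
  outer loop
   vertex 4.6 3.4 0.3
   vertex 4.0 5.9 1.0
   vertex 4.6 2.7 3.9
  endloop
 endfacet
 facet normal -0.847 0.485 -0.220
  outer loop
   vertex 3.5 5.8 2.7
   vertex 4.0 5.9 1.0
   vertex 0.7 1.5 4.0
  endloop
 endfacet
 facet normal 0.866 0.415 0.279
  outer loop
   vertex 3.5 5.8 2.7
   vertex 4.6 2.7 3.9
   vertex 4.0 5.9 1.0
  endloop
 endfacet
 facet normal -0.407 -0.564 -0.718
  outer loop
   vertex 4.6 2.0 1.4
   vertex 0.7 1.5 4.0
   vertex 4.6 3.4 0.3
  endloop
 endfacet
 facet normal 1.000 0.000 0.000
  outer loop
   vertex 4.6 2.0 1.4
   vertex 4.6 3.4 0.3
   vertex 4.6 2.7 3.9
  endloop
 endfacet
 facet normal -0.631 0.570 0.527
  outer loop
   vertex 1.0 1.0 4.9
   vertex 3.5 5.8 2.7
   vertex 0.7 1.5 4.0
  endloop
 endfacet
 facet normal 0.075 0.383 0.921
  outer loop
   vertex 1.0 1.0 4.9
   vertex 4.6 2.7 3.9
   vertex 3.5 5.8 2.7
  endloop
 endfacet
 facet normal -0.175 -0.884 -0.433
  outer loop
   vertex 1.0 1.0 4.9
   vertex 0.7 1.5 4.0
   vertex 4.6 2.0 1.4
  endloop
 endfacet
 facet normal 0.468 -0.851 0.238
  outer loop
   vertex 1.0 1.0 4.9
   vertex 4.6 2.0 1.4
   vertex 4.6 2.7 3.9
  endloop
 endfacet
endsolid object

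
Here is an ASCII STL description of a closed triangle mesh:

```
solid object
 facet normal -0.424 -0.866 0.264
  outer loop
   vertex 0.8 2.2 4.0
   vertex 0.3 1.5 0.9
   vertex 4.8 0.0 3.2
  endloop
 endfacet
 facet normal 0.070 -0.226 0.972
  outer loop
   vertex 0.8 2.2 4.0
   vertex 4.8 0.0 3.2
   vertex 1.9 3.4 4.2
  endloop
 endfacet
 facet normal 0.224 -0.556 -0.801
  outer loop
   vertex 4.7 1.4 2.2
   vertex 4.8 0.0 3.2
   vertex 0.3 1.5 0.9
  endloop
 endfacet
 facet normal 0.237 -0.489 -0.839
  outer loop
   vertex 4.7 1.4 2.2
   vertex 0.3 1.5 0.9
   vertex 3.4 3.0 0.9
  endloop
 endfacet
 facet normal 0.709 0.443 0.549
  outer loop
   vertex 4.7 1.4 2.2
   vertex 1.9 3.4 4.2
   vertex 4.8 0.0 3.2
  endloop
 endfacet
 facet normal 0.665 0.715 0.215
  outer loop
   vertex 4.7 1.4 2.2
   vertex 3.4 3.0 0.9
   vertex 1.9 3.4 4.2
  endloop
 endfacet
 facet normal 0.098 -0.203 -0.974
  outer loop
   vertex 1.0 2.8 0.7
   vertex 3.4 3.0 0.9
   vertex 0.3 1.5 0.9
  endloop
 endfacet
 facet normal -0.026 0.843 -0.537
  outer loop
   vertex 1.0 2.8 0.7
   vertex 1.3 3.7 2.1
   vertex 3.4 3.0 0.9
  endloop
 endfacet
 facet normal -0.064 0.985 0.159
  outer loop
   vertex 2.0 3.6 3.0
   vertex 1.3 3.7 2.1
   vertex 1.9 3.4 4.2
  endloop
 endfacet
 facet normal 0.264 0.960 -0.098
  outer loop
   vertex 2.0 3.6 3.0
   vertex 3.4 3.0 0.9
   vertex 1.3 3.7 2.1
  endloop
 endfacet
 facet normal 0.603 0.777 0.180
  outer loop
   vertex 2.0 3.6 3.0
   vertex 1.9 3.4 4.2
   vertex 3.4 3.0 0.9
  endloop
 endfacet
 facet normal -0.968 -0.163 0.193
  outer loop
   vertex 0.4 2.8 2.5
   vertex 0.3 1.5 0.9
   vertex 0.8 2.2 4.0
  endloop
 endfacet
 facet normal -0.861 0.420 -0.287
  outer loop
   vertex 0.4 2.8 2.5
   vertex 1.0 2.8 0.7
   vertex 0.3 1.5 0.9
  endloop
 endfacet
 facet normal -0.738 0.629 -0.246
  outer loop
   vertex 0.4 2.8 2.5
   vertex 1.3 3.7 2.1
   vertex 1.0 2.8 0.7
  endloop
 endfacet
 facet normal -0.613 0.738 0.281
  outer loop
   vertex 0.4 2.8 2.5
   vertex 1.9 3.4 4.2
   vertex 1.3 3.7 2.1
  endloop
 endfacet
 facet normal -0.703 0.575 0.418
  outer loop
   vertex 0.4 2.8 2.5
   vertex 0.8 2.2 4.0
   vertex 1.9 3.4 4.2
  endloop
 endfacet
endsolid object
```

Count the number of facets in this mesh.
16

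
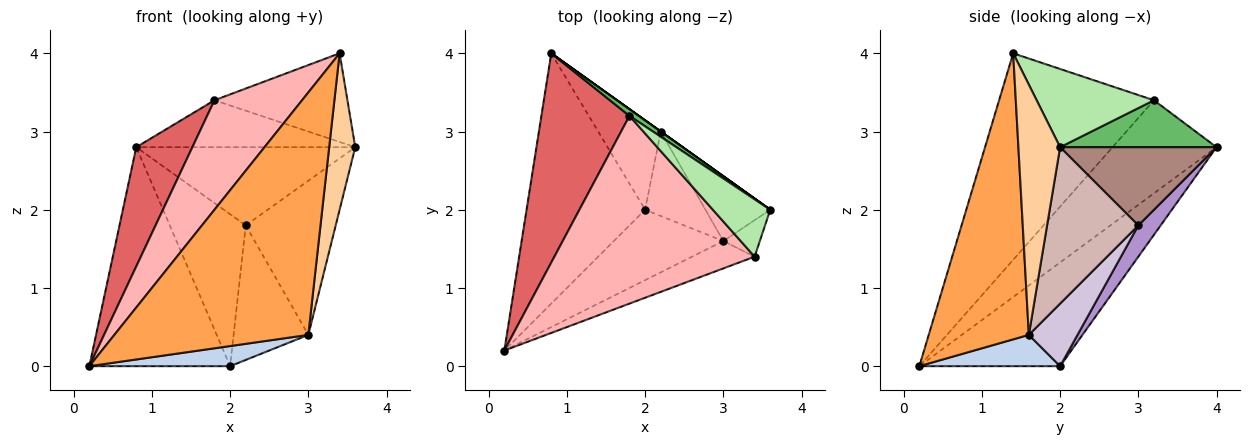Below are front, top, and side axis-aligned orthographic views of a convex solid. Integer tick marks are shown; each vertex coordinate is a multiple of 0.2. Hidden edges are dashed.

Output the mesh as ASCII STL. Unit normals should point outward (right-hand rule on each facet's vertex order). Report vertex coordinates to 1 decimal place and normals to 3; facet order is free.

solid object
 facet normal -0.550 0.550 -0.629
  outer loop
   vertex 2.0 2.0 0.0
   vertex 0.2 0.2 0.0
   vertex 0.8 4.0 2.8
  endloop
 endfacet
 facet normal 0.265 -0.265 -0.927
  outer loop
   vertex 3.0 1.6 0.4
   vertex 0.2 0.2 0.0
   vertex 2.0 2.0 0.0
  endloop
 endfacet
 facet normal 0.456 -0.884 -0.100
  outer loop
   vertex 3.0 1.6 0.4
   vertex 3.4 1.4 4.0
   vertex 0.2 0.2 0.0
  endloop
 endfacet
 facet normal 0.842 -0.526 -0.123
  outer loop
   vertex 3.0 1.6 0.4
   vertex 3.6 2.0 2.8
   vertex 3.4 1.4 4.0
  endloop
 endfacet
 facet normal 0.577 0.808 0.115
  outer loop
   vertex 1.8 3.2 3.4
   vertex 3.6 2.0 2.8
   vertex 0.8 4.0 2.8
  endloop
 endfacet
 facet normal 0.595 0.675 0.437
  outer loop
   vertex 1.8 3.2 3.4
   vertex 3.4 1.4 4.0
   vertex 3.6 2.0 2.8
  endloop
 endfacet
 facet normal -0.676 -0.365 0.640
  outer loop
   vertex 1.8 3.2 3.4
   vertex 0.8 4.0 2.8
   vertex 0.2 0.2 0.0
  endloop
 endfacet
 facet normal -0.665 -0.376 0.645
  outer loop
   vertex 1.8 3.2 3.4
   vertex 0.2 0.2 0.0
   vertex 3.4 1.4 4.0
  endloop
 endfacet
 facet normal 0.246 0.836 -0.491
  outer loop
   vertex 2.2 3.0 1.8
   vertex 2.0 2.0 0.0
   vertex 0.8 4.0 2.8
  endloop
 endfacet
 facet normal 0.483 0.742 -0.466
  outer loop
   vertex 2.2 3.0 1.8
   vertex 3.0 1.6 0.4
   vertex 2.0 2.0 0.0
  endloop
 endfacet
 facet normal 0.581 0.814 0.000
  outer loop
   vertex 2.2 3.0 1.8
   vertex 0.8 4.0 2.8
   vertex 3.6 2.0 2.8
  endloop
 endfacet
 facet normal 0.683 0.673 -0.283
  outer loop
   vertex 2.2 3.0 1.8
   vertex 3.6 2.0 2.8
   vertex 3.0 1.6 0.4
  endloop
 endfacet
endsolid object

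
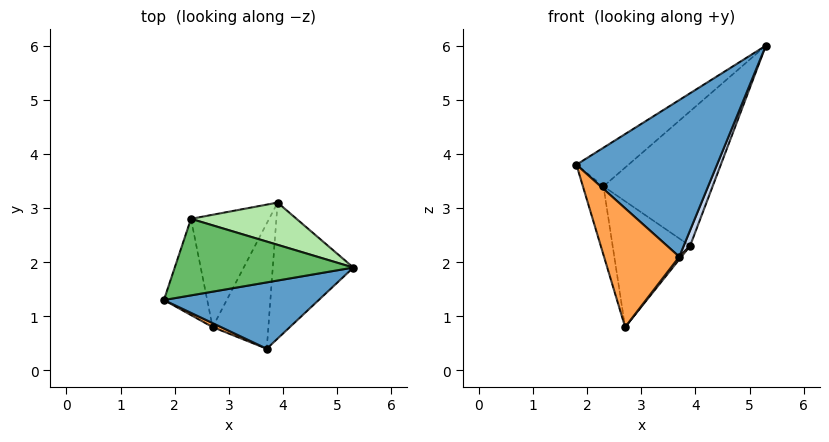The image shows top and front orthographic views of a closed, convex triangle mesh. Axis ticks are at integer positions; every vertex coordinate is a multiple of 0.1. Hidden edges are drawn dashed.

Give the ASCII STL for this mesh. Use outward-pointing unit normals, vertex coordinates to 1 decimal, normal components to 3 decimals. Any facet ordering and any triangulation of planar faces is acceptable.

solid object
 facet normal -0.087 -0.917 0.388
  outer loop
   vertex 3.7 0.4 2.1
   vertex 5.3 1.9 6.0
   vertex 1.8 1.3 3.8
  endloop
 endfacet
 facet normal 0.930 -0.042 -0.365
  outer loop
   vertex 3.7 0.4 2.1
   vertex 3.9 3.1 2.3
   vertex 5.3 1.9 6.0
  endloop
 endfacet
 facet normal -0.405 -0.914 0.031
  outer loop
   vertex 2.7 0.8 0.8
   vertex 3.7 0.4 2.1
   vertex 1.8 1.3 3.8
  endloop
 endfacet
 facet normal 0.791 -0.013 -0.612
  outer loop
   vertex 2.7 0.8 0.8
   vertex 3.9 3.1 2.3
   vertex 3.7 0.4 2.1
  endloop
 endfacet
 facet normal -0.538 0.380 0.752
  outer loop
   vertex 2.3 2.8 3.4
   vertex 1.8 1.3 3.8
   vertex 5.3 1.9 6.0
  endloop
 endfacet
 facet normal 0.027 0.954 0.299
  outer loop
   vertex 2.3 2.8 3.4
   vertex 5.3 1.9 6.0
   vertex 3.9 3.1 2.3
  endloop
 endfacet
 facet normal -0.923 0.224 -0.314
  outer loop
   vertex 2.3 2.8 3.4
   vertex 2.7 0.8 0.8
   vertex 1.8 1.3 3.8
  endloop
 endfacet
 facet normal -0.513 0.640 -0.572
  outer loop
   vertex 2.3 2.8 3.4
   vertex 3.9 3.1 2.3
   vertex 2.7 0.8 0.8
  endloop
 endfacet
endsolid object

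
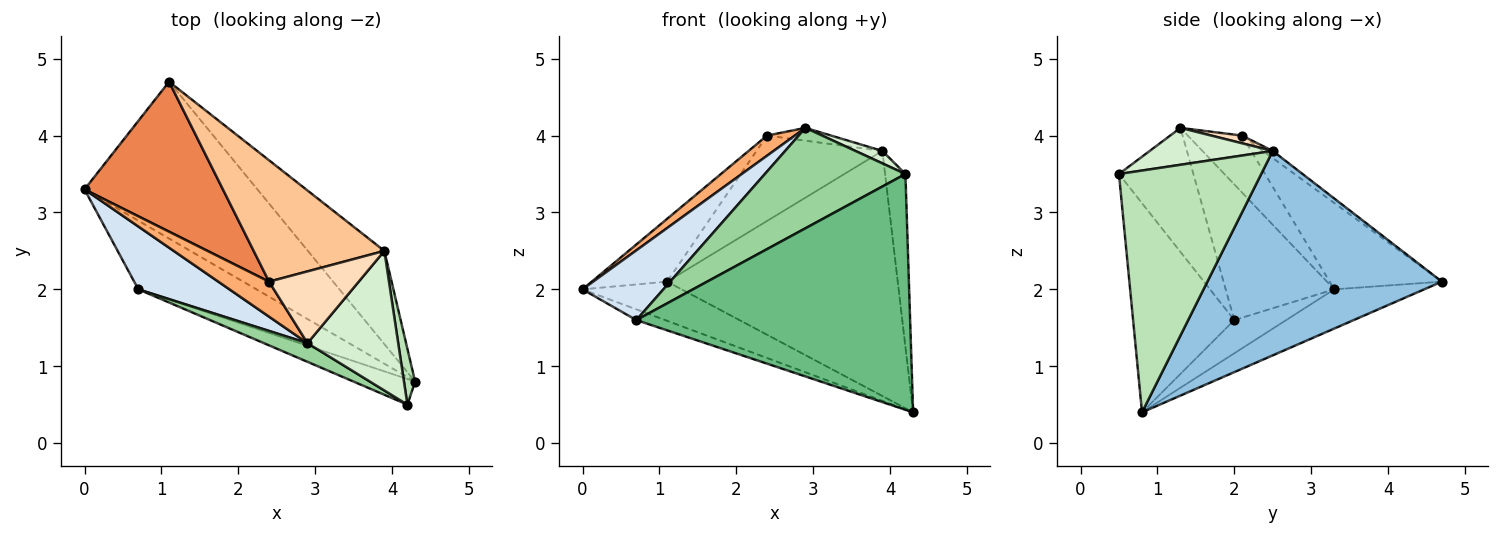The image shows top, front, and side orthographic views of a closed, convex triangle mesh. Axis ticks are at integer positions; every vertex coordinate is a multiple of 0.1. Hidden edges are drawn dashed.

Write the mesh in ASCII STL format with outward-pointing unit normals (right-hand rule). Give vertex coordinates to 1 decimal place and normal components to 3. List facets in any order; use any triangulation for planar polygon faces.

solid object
 facet normal -0.215 0.237 -0.948
  outer loop
   vertex 1.1 4.7 2.1
   vertex 4.3 0.8 0.4
   vertex 0.0 3.3 2.0
  endloop
 endfacet
 facet normal 0.689 0.678 -0.258
  outer loop
   vertex 3.9 2.5 3.8
   vertex 4.3 0.8 0.4
   vertex 1.1 4.7 2.1
  endloop
 endfacet
 facet normal -0.268 0.149 -0.952
  outer loop
   vertex 0.7 2.0 1.6
   vertex 0.0 3.3 2.0
   vertex 4.3 0.8 0.4
  endloop
 endfacet
 facet normal -0.706 -0.526 0.474
  outer loop
   vertex 0.7 2.0 1.6
   vertex 2.9 1.3 4.1
   vertex 0.0 3.3 2.0
  endloop
 endfacet
 facet normal -0.499 0.335 0.799
  outer loop
   vertex 2.4 2.1 4.0
   vertex 1.1 4.7 2.1
   vertex 0.0 3.3 2.0
  endloop
 endfacet
 facet normal -0.697 -0.358 0.622
  outer loop
   vertex 2.4 2.1 4.0
   vertex 0.0 3.3 2.0
   vertex 2.9 1.3 4.1
  endloop
 endfacet
 facet normal -0.044 0.575 0.817
  outer loop
   vertex 2.4 2.1 4.0
   vertex 3.9 2.5 3.8
   vertex 1.1 4.7 2.1
  endloop
 endfacet
 facet normal 0.084 0.175 0.981
  outer loop
   vertex 2.4 2.1 4.0
   vertex 2.9 1.3 4.1
   vertex 3.9 2.5 3.8
  endloop
 endfacet
 facet normal -0.345 -0.933 -0.101
  outer loop
   vertex 4.2 0.5 3.5
   vertex 0.7 2.0 1.6
   vertex 4.3 0.8 0.4
  endloop
 endfacet
 facet normal -0.462 -0.872 0.162
  outer loop
   vertex 4.2 0.5 3.5
   vertex 2.9 1.3 4.1
   vertex 0.7 2.0 1.6
  endloop
 endfacet
 facet normal 0.989 0.141 0.046
  outer loop
   vertex 4.2 0.5 3.5
   vertex 4.3 0.8 0.4
   vertex 3.9 2.5 3.8
  endloop
 endfacet
 facet normal 0.376 -0.082 0.923
  outer loop
   vertex 4.2 0.5 3.5
   vertex 3.9 2.5 3.8
   vertex 2.9 1.3 4.1
  endloop
 endfacet
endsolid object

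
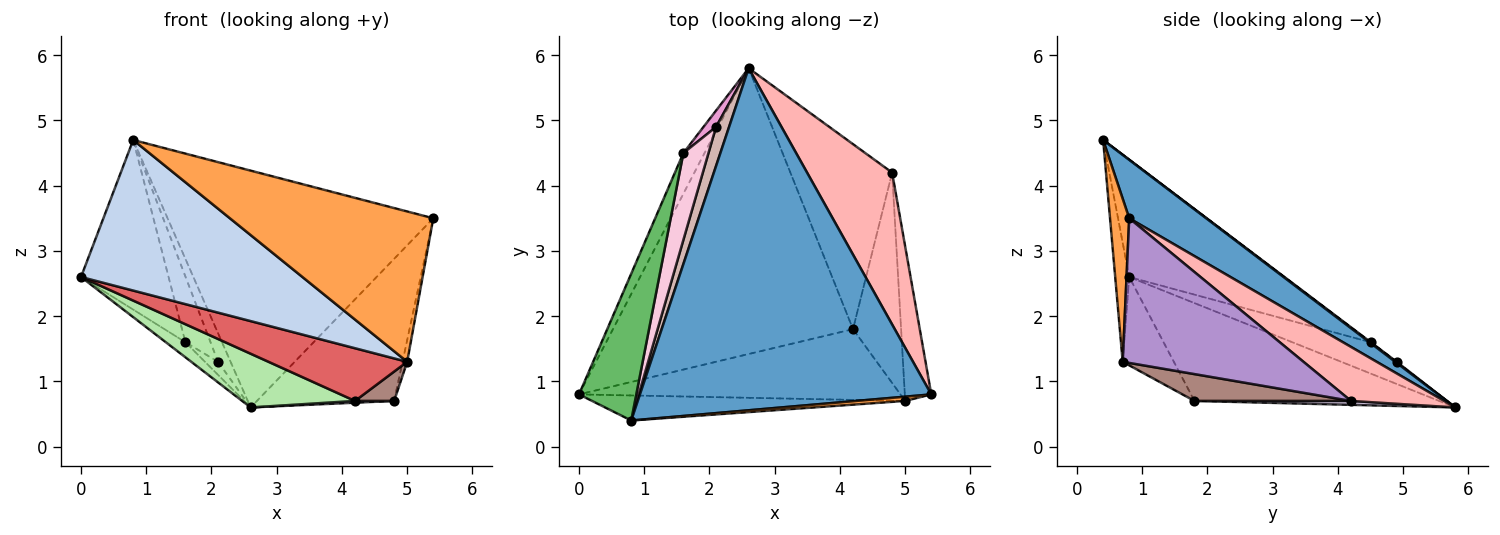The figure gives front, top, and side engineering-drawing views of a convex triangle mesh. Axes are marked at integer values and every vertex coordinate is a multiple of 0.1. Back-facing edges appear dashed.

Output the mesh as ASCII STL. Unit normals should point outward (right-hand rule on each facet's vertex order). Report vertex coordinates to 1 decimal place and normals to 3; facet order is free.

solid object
 facet normal 0.163 0.562 0.811
  outer loop
   vertex 0.8 0.4 4.7
   vertex 5.4 0.8 3.5
   vertex 2.6 5.8 0.6
  endloop
 endfacet
 facet normal -0.062 -0.985 -0.164
  outer loop
   vertex 5.0 0.7 1.3
   vertex 0.8 0.4 4.7
   vertex 0.0 0.8 2.6
  endloop
 endfacet
 facet normal 0.094 -0.995 0.028
  outer loop
   vertex 5.0 0.7 1.3
   vertex 5.4 0.8 3.5
   vertex 0.8 0.4 4.7
  endloop
 endfacet
 facet normal -0.812 0.203 -0.548
  outer loop
   vertex 1.6 4.5 1.6
   vertex 2.6 5.8 0.6
   vertex 0.0 0.8 2.6
  endloop
 endfacet
 facet normal -0.801 0.452 0.391
  outer loop
   vertex 1.6 4.5 1.6
   vertex 0.0 0.8 2.6
   vertex 0.8 0.4 4.7
  endloop
 endfacet
 facet normal -0.372 -0.172 -0.912
  outer loop
   vertex 4.2 1.8 0.7
   vertex 0.0 0.8 2.6
   vertex 2.6 5.8 0.6
  endloop
 endfacet
 facet normal -0.215 -0.584 -0.783
  outer loop
   vertex 4.2 1.8 0.7
   vertex 5.0 0.7 1.3
   vertex 0.0 0.8 2.6
  endloop
 endfacet
 facet normal 0.421 0.620 0.662
  outer loop
   vertex 4.8 4.2 0.7
   vertex 2.6 5.8 0.6
   vertex 5.4 0.8 3.5
  endloop
 endfacet
 facet normal 0.983 0.025 -0.180
  outer loop
   vertex 4.8 4.2 0.7
   vertex 5.4 0.8 3.5
   vertex 5.0 0.7 1.3
  endloop
 endfacet
 facet normal 0.038 -0.010 -0.999
  outer loop
   vertex 4.8 4.2 0.7
   vertex 4.2 1.8 0.7
   vertex 2.6 5.8 0.6
  endloop
 endfacet
 facet normal 0.484 -0.121 -0.867
  outer loop
   vertex 4.8 4.2 0.7
   vertex 5.0 0.7 1.3
   vertex 4.2 1.8 0.7
  endloop
 endfacet
 facet normal 0.067 0.589 0.805
  outer loop
   vertex 2.1 4.9 1.3
   vertex 0.8 0.4 4.7
   vertex 2.6 5.8 0.6
  endloop
 endfacet
 facet normal -0.031 0.624 0.780
  outer loop
   vertex 2.1 4.9 1.3
   vertex 2.6 5.8 0.6
   vertex 1.6 4.5 1.6
  endloop
 endfacet
 facet normal -0.005 0.604 0.797
  outer loop
   vertex 2.1 4.9 1.3
   vertex 1.6 4.5 1.6
   vertex 0.8 0.4 4.7
  endloop
 endfacet
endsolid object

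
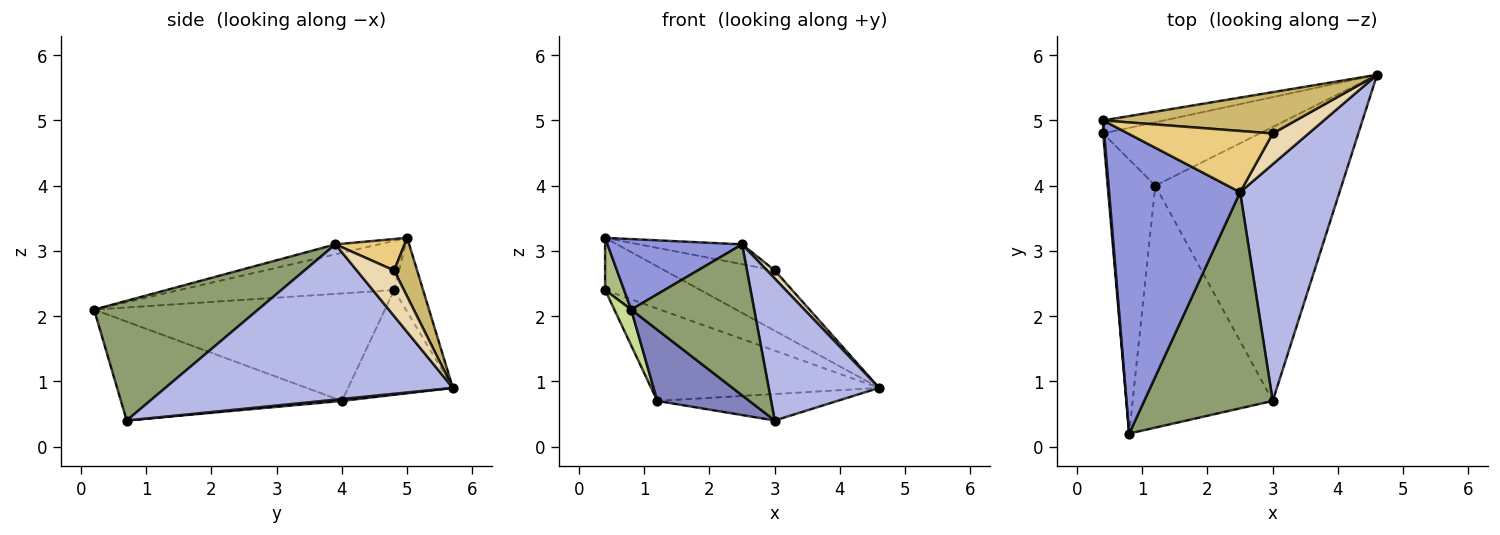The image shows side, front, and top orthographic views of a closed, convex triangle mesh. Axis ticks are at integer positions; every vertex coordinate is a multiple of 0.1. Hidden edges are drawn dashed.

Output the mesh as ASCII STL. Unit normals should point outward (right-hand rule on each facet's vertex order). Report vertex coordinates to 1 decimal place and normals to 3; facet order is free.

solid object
 facet normal 0.010 0.096 -0.995
  outer loop
   vertex 1.2 4.0 0.7
   vertex 4.6 5.7 0.9
   vertex 3.0 0.7 0.4
  endloop
 endfacet
 facet normal -0.561 -0.234 -0.794
  outer loop
   vertex 1.2 4.0 0.7
   vertex 3.0 0.7 0.4
   vertex 0.8 0.2 2.1
  endloop
 endfacet
 facet normal -0.074 -0.229 0.971
  outer loop
   vertex 2.5 3.9 3.1
   vertex 0.4 5.0 3.2
   vertex 0.8 0.2 2.1
  endloop
 endfacet
 facet normal 0.801 -0.308 0.513
  outer loop
   vertex 2.5 3.9 3.1
   vertex 3.0 0.7 0.4
   vertex 4.6 5.7 0.9
  endloop
 endfacet
 facet normal 0.607 -0.455 0.652
  outer loop
   vertex 2.5 3.9 3.1
   vertex 0.8 0.2 2.1
   vertex 3.0 0.7 0.4
  endloop
 endfacet
 facet normal -0.996 -0.088 0.022
  outer loop
   vertex 0.4 4.8 2.4
   vertex 0.8 0.2 2.1
   vertex 0.4 5.0 3.2
  endloop
 endfacet
 facet normal -0.913 -0.053 -0.405
  outer loop
   vertex 0.4 4.8 2.4
   vertex 1.2 4.0 0.7
   vertex 0.8 0.2 2.1
  endloop
 endfacet
 facet normal -0.283 0.931 -0.233
  outer loop
   vertex 0.4 4.8 2.4
   vertex 0.4 5.0 3.2
   vertex 4.6 5.7 0.9
  endloop
 endfacet
 facet normal -0.354 0.771 -0.529
  outer loop
   vertex 0.4 4.8 2.4
   vertex 4.6 5.7 0.9
   vertex 1.2 4.0 0.7
  endloop
 endfacet
 facet normal 0.170 0.813 0.557
  outer loop
   vertex 3.0 4.8 2.7
   vertex 4.6 5.7 0.9
   vertex 0.4 5.0 3.2
  endloop
 endfacet
 facet normal 0.202 0.302 0.932
  outer loop
   vertex 3.0 4.8 2.7
   vertex 0.4 5.0 3.2
   vertex 2.5 3.9 3.1
  endloop
 endfacet
 facet normal 0.776 -0.160 0.610
  outer loop
   vertex 3.0 4.8 2.7
   vertex 2.5 3.9 3.1
   vertex 4.6 5.7 0.9
  endloop
 endfacet
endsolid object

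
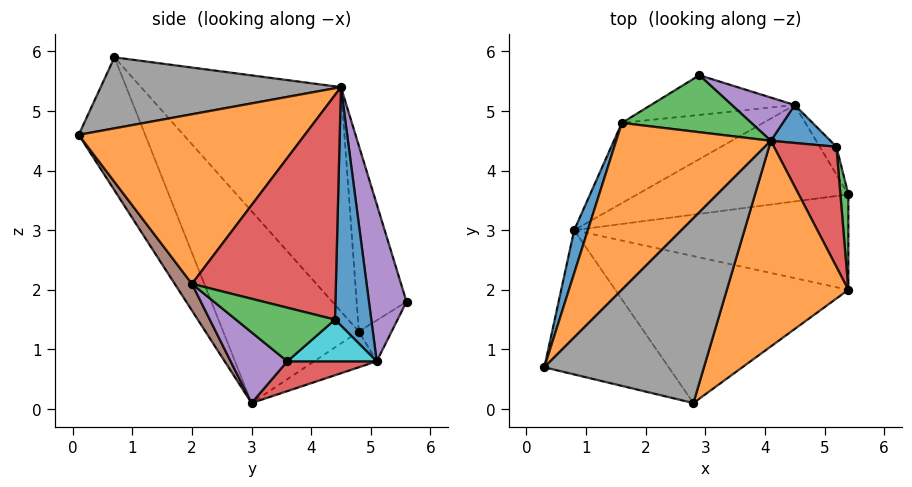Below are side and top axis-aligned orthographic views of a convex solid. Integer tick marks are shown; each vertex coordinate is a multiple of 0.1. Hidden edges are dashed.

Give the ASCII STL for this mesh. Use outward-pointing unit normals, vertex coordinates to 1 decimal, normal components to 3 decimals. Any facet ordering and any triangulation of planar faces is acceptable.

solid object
 facet normal -0.927 0.368 0.066
  outer loop
   vertex 1.6 4.8 1.3
   vertex 0.8 3.0 0.1
   vertex 0.3 0.7 5.9
  endloop
 endfacet
 facet normal -0.613 0.668 0.422
  outer loop
   vertex 1.6 4.8 1.3
   vertex 0.3 0.7 5.9
   vertex 4.1 4.5 5.4
  endloop
 endfacet
 facet normal -0.587 0.698 0.409
  outer loop
   vertex 1.6 4.8 1.3
   vertex 4.1 4.5 5.4
   vertex 2.9 5.6 1.8
  endloop
 endfacet
 facet normal 0.139 0.084 -0.987
  outer loop
   vertex 4.5 5.1 0.8
   vertex 5.4 3.6 0.8
   vertex 0.8 3.0 0.1
  endloop
 endfacet
 facet normal 0.380 0.912 0.152
  outer loop
   vertex 4.5 5.1 0.8
   vertex 2.9 5.6 1.8
   vertex 4.1 4.5 5.4
  endloop
 endfacet
 facet normal -0.189 0.723 -0.664
  outer loop
   vertex 4.5 5.1 0.8
   vertex 1.6 4.8 1.3
   vertex 2.9 5.6 1.8
  endloop
 endfacet
 facet normal -0.196 0.603 -0.774
  outer loop
   vertex 4.5 5.1 0.8
   vertex 0.8 3.0 0.1
   vertex 1.6 4.8 1.3
  endloop
 endfacet
 facet normal 0.391 -0.275 0.878
  outer loop
   vertex 2.8 0.1 4.6
   vertex 4.1 4.5 5.4
   vertex 0.3 0.7 5.9
  endloop
 endfacet
 facet normal -0.394 -0.842 -0.368
  outer loop
   vertex 2.8 0.1 4.6
   vertex 0.3 0.7 5.9
   vertex 0.8 3.0 0.1
  endloop
 endfacet
 facet normal 0.811 0.487 -0.324
  outer loop
   vertex 5.2 4.4 1.5
   vertex 5.4 3.6 0.8
   vertex 4.5 5.1 0.8
  endloop
 endfacet
 facet normal 0.617 0.772 0.154
  outer loop
   vertex 5.2 4.4 1.5
   vertex 4.5 5.1 0.8
   vertex 4.1 4.5 5.4
  endloop
 endfacet
 facet normal 0.768 -0.327 0.550
  outer loop
   vertex 5.4 2.0 2.1
   vertex 4.1 4.5 5.4
   vertex 2.8 0.1 4.6
  endloop
 endfacet
 facet normal 0.982 0.118 0.146
  outer loop
   vertex 5.4 2.0 2.1
   vertex 5.4 3.6 0.8
   vertex 5.2 4.4 1.5
  endloop
 endfacet
 facet normal 0.953 0.146 0.265
  outer loop
   vertex 5.4 2.0 2.1
   vertex 5.2 4.4 1.5
   vertex 4.1 4.5 5.4
  endloop
 endfacet
 facet normal 0.196 -0.618 -0.761
  outer loop
   vertex 5.4 2.0 2.1
   vertex 0.8 3.0 0.1
   vertex 5.4 3.6 0.8
  endloop
 endfacet
 facet normal 0.064 -0.826 -0.561
  outer loop
   vertex 5.4 2.0 2.1
   vertex 2.8 0.1 4.6
   vertex 0.8 3.0 0.1
  endloop
 endfacet
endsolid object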